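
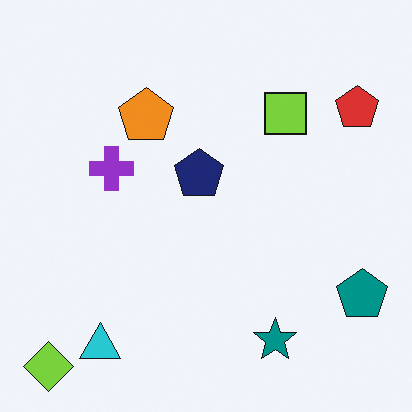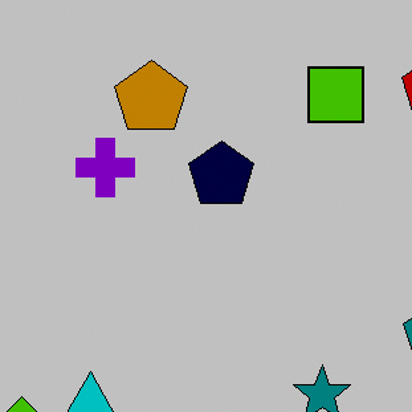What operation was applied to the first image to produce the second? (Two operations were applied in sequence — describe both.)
Heavily posterized to just a handful of flat colors, then cropped slightly and scaled back up.

Each flat color has snapped to a coarser quantized level — most visibly, the near-white background has dropped to a flat grey. The visible shapes are larger and the field of view is narrower; shapes near the original edges may be partly or wholly outside the frame — a crop-and-rescale.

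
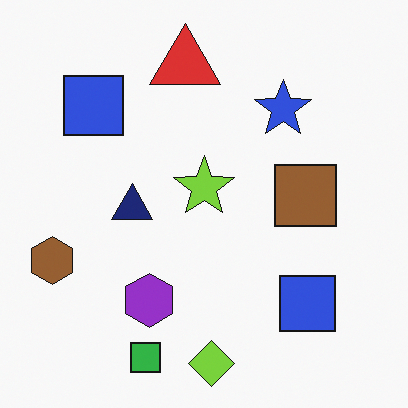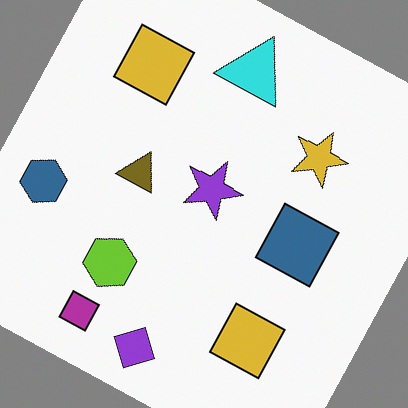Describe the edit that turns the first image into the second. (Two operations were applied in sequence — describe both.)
It was hue-shifted by a large amount, then rotated clockwise by a moderate amount.

Every shape's color has rotated by the same amount around the hue wheel — a uniform hue shift. Every shape is tilted by the same angle and the image corners show triangular fill wedges — a whole-image rotation by a non-right angle.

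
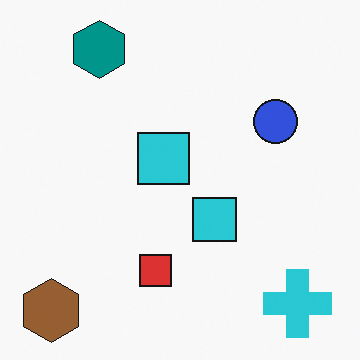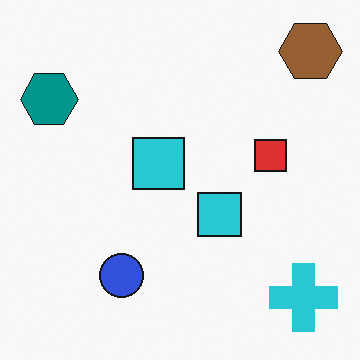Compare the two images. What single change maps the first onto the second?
The second image is the first transposed (reflected across the top-left ↔ bottom-right diagonal).

Shapes have swapped their row and column positions — what was in the top-right is now in the bottom-left — a diagonal reflection.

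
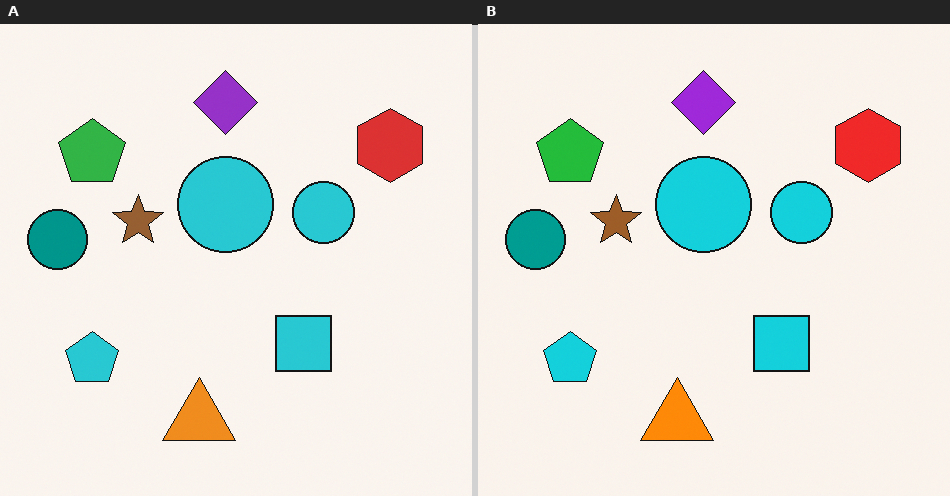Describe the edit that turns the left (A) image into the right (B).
The image was slightly oversaturated.

All colors are more vivid — a global saturation change.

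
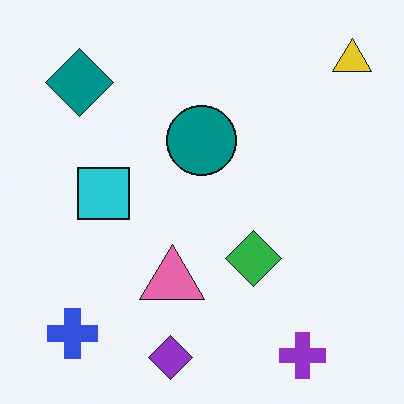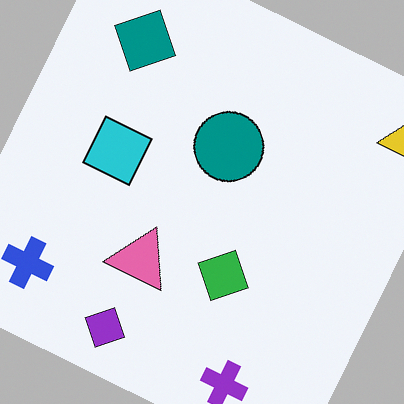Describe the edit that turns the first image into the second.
This is the original image rotated clockwise by a moderate amount.

Every shape is tilted by the same angle and the image corners show triangular fill wedges — a whole-image rotation by a non-right angle.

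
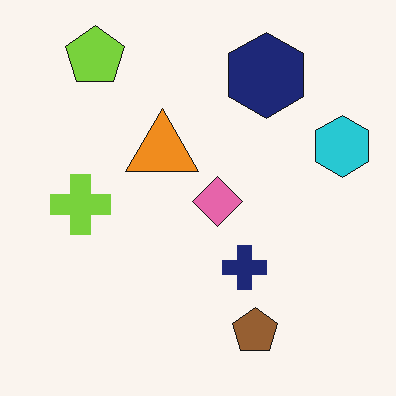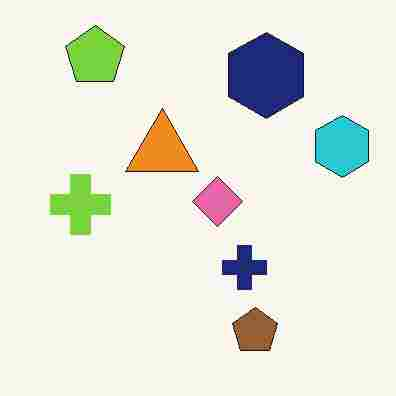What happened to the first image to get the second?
It was heavily JPEG-compressed with obvious blocking artifacts.

Blocky 8×8 compression artifacts appear around shape edges and the flat background shows ringing — characteristic JPEG degradation.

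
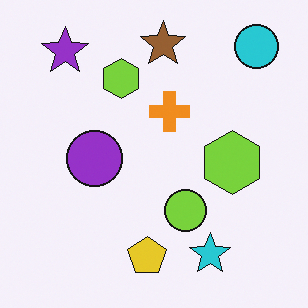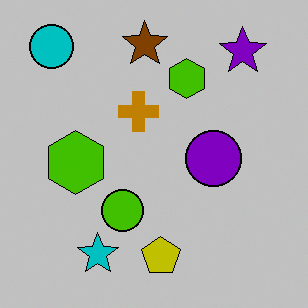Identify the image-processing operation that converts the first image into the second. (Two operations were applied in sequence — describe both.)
Flipped horizontally (left ↔ right), then aggressively posterized.

The cyan circle is in the top-right of the first image and the top-left of the second — shapes on opposite sides of the vertical midline have swapped in a mirror flip. Each flat color has snapped to a coarser quantized level — most visibly, the near-white background has dropped to a flat grey.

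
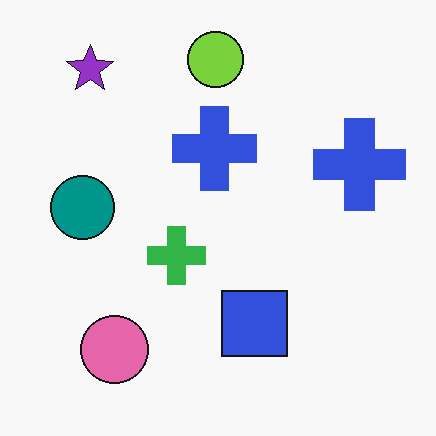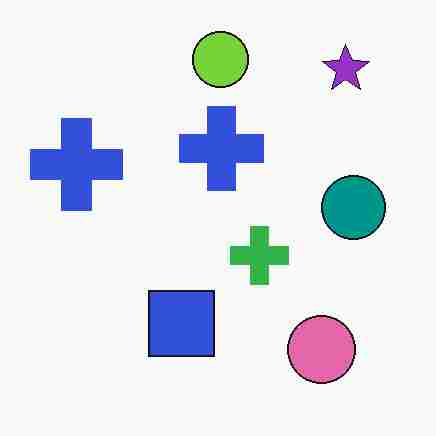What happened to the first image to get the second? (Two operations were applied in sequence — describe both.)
The image was flipped horizontally (left ↔ right), then heavily JPEG-compressed with obvious blocking artifacts.

The teal circle is in the left of the first image and the right of the second — shapes on opposite sides of the vertical midline have swapped in a mirror flip. Blocky 8×8 compression artifacts appear around shape edges and the flat background shows ringing — characteristic JPEG degradation.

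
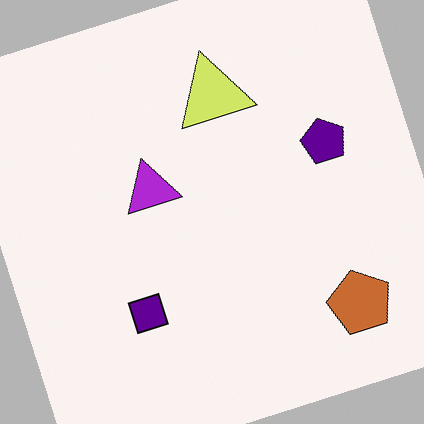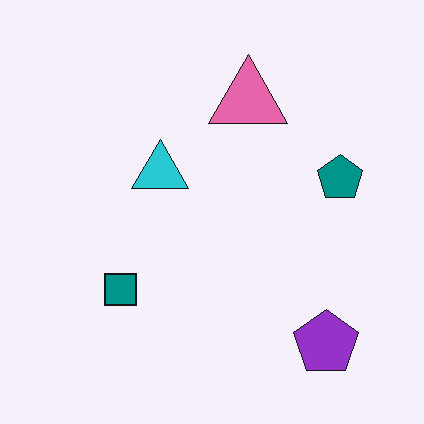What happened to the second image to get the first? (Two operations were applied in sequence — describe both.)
The transformation is: hue-shifted through roughly a third of the color wheel, then rotated counter-clockwise by a moderate amount.

Every shape's color has rotated by the same amount around the hue wheel — a uniform hue shift. Every shape is tilted by the same angle and the image corners show triangular fill wedges — a whole-image rotation by a non-right angle.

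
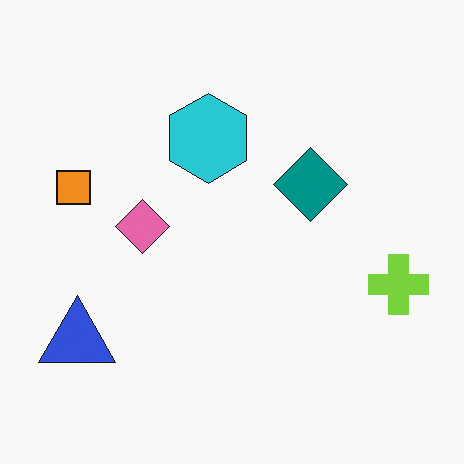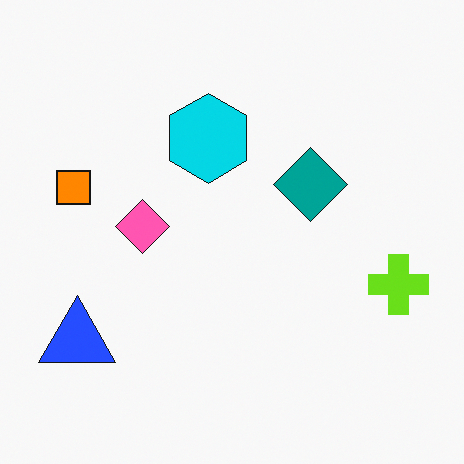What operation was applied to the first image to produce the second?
Slightly oversaturated.

All colors are more vivid — a global saturation change.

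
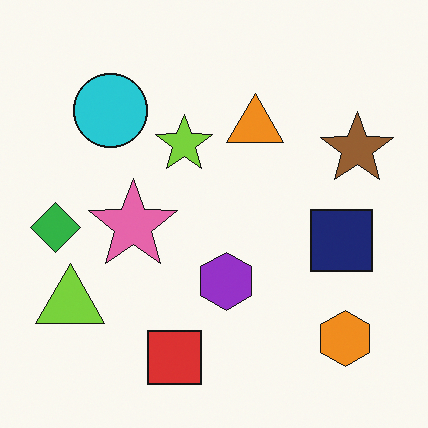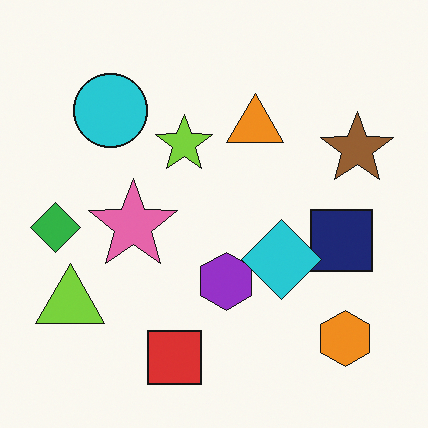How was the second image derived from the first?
The second image is the first overlaid with an additional cyan diamond.

A cyan diamond appears in the second image that is absent from the first.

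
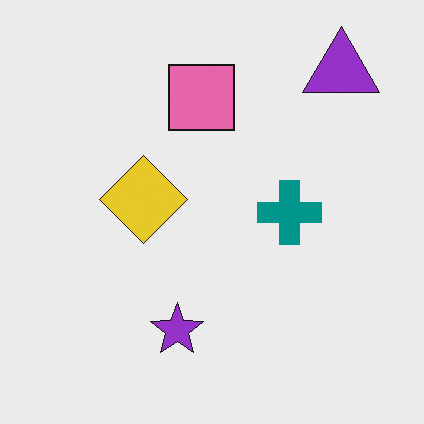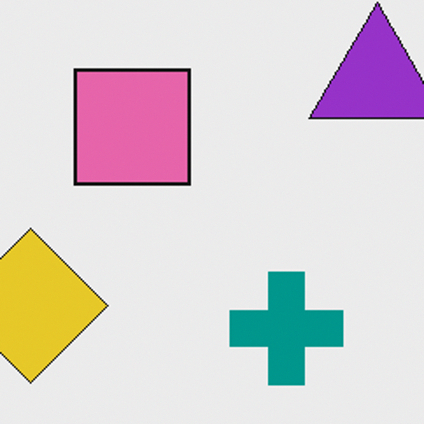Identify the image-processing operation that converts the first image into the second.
The second image is the first cropped tightly and scaled back up.

The visible shapes are larger and the field of view is narrower; shapes near the original edges may be partly or wholly outside the frame — a crop-and-rescale.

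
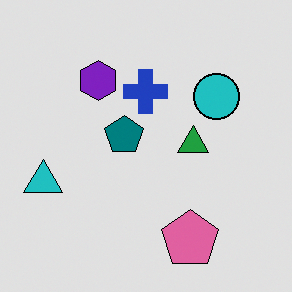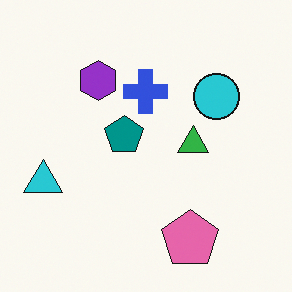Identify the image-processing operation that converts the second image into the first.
The first image is the second moderately posterized.

Each flat color has snapped to a coarser quantized level — most visibly, the near-white background has dropped to a flat grey.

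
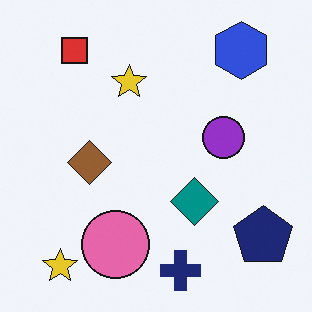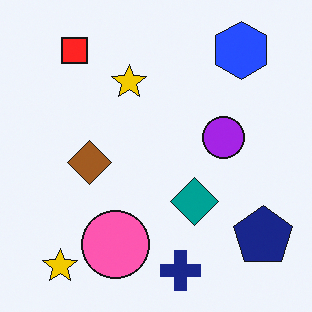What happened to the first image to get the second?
This is the original image slightly oversaturated.

All colors are more vivid — a global saturation change.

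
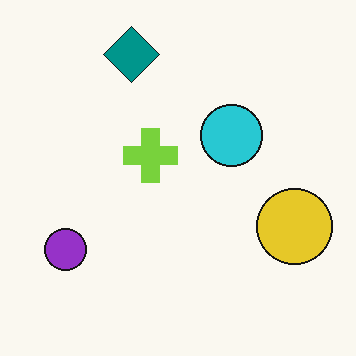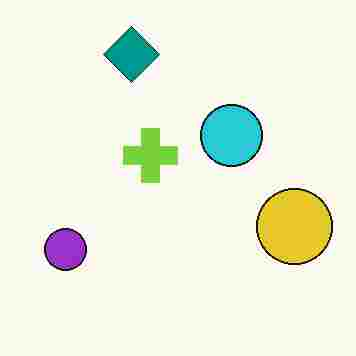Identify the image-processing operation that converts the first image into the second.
The second image is the first degraded with heavy JPEG compression.

Blocky 8×8 compression artifacts appear around shape edges and the flat background shows ringing — characteristic JPEG degradation.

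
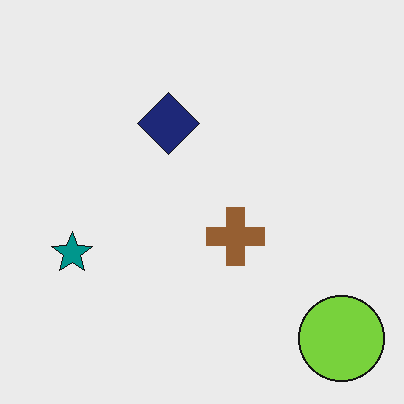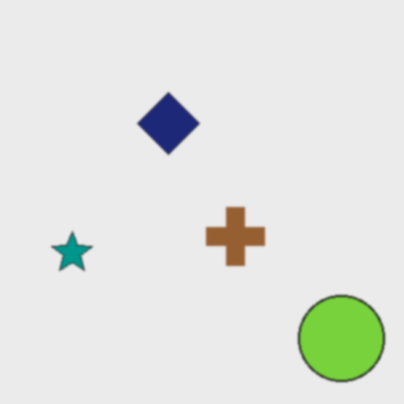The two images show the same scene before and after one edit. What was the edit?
Given a subtle gaussian blur.

Shape edges and outlines are uniformly softened across the whole image.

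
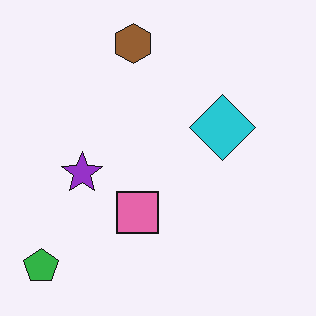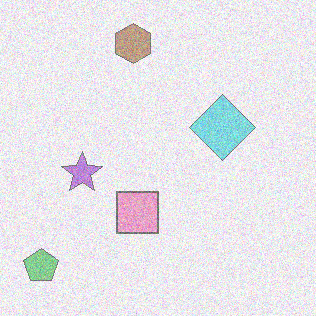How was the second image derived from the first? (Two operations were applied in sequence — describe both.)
It was given much lower contrast, then degraded with visible gaussian noise.

Tones are pushed toward mid-grey across the whole image — a global contrast change. Random speckle covers the whole image, including the flat background.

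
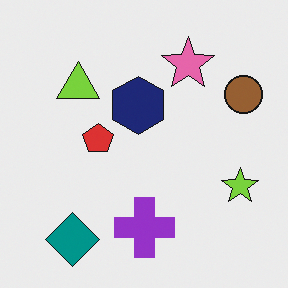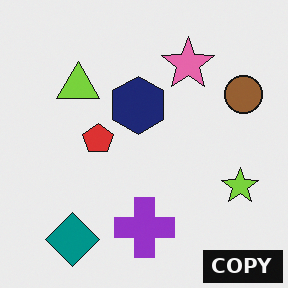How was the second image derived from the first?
The image was watermarked with the text "COPY" in the lower-right corner.

A dark label reading "COPY" appears in the lower-right corner.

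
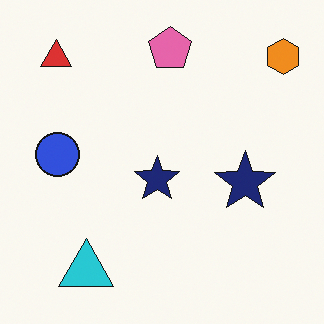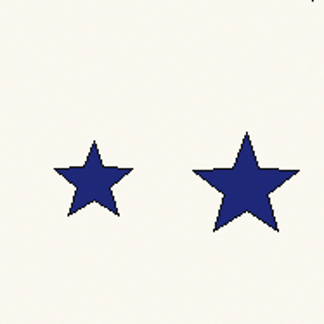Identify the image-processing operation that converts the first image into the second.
It was cropped tightly and scaled back up.

The visible shapes are larger and the field of view is narrower; shapes near the original edges may be partly or wholly outside the frame — a crop-and-rescale.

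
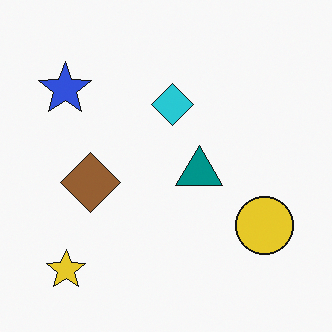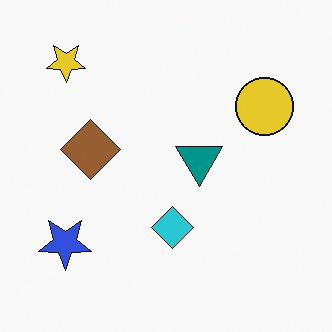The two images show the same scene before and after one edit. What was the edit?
The second image is the first flipped vertically (top ↔ bottom).

The yellow star is in the bottom-left of the first image and the top-left of the second — shapes on opposite sides of the horizontal midline have swapped in a mirror flip.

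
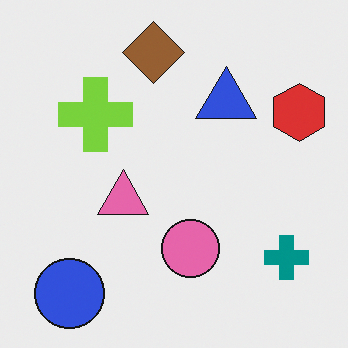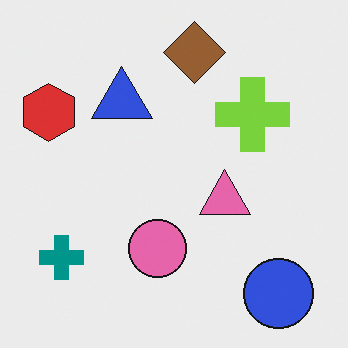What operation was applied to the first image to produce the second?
It was flipped horizontally (left ↔ right).

The red hexagon is in the top-right of the first image and the top-left of the second — shapes on opposite sides of the vertical midline have swapped in a mirror flip.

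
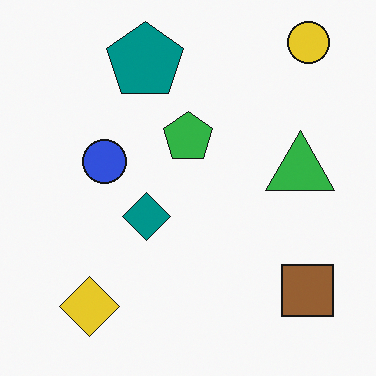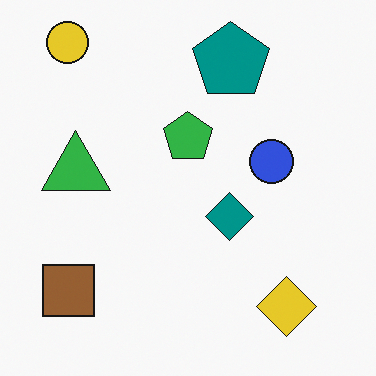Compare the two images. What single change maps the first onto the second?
This is the original image flipped horizontally (left ↔ right).

The yellow circle is in the top-right of the first image and the top-left of the second — shapes on opposite sides of the vertical midline have swapped in a mirror flip.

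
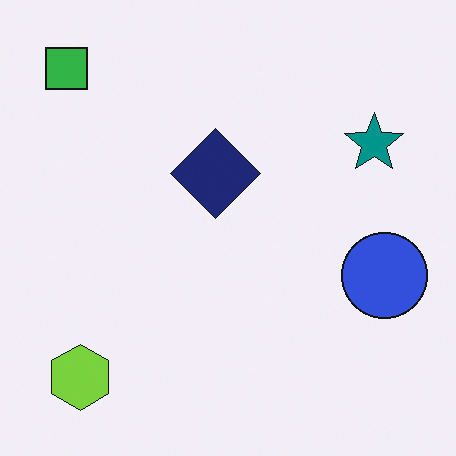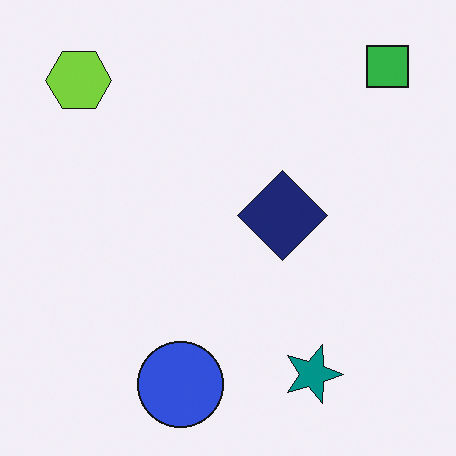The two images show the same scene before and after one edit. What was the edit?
The second image is the first rotated 90° clockwise.

The green square sits in the top-left of the first image and the top-right of the second — consistent with a whole-image 90° clockwise rotation.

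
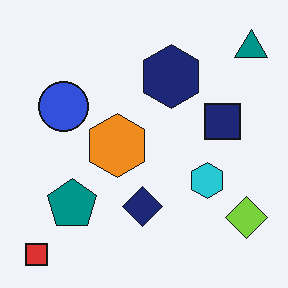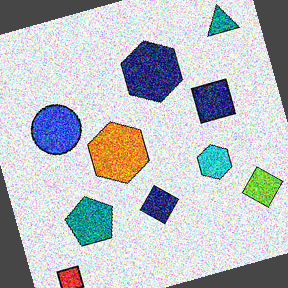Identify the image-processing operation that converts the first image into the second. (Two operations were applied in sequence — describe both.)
The second image is the first degraded with a thick layer of grain, then rotated counter-clockwise by a clearly visible amount.

Random speckle covers the whole image, including the flat background. Every shape is tilted by the same angle and the image corners show triangular fill wedges — a whole-image rotation by a non-right angle.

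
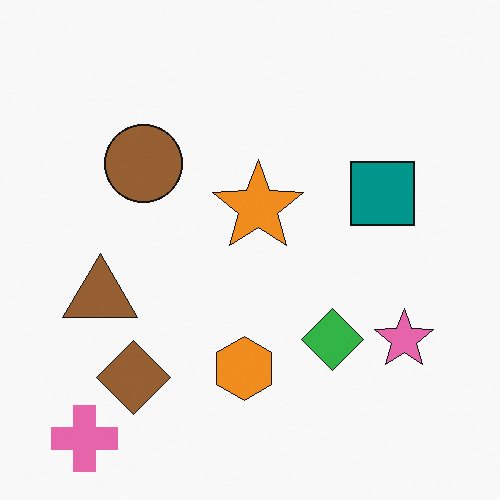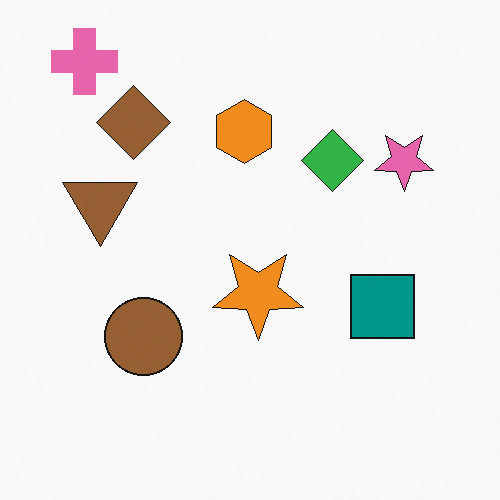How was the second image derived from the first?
The transformation is: flipped vertically (top ↔ bottom).

The pink cross is in the bottom-left of the first image and the top-left of the second — shapes on opposite sides of the horizontal midline have swapped in a mirror flip.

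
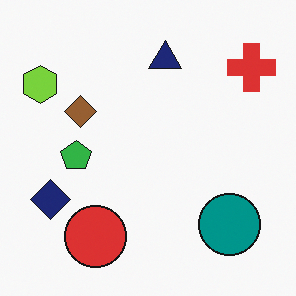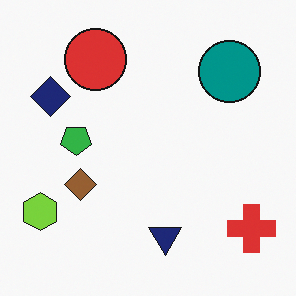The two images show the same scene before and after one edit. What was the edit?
It was flipped vertically (top ↔ bottom).

The navy triangle is in the top of the first image and the bottom of the second — shapes on opposite sides of the horizontal midline have swapped in a mirror flip.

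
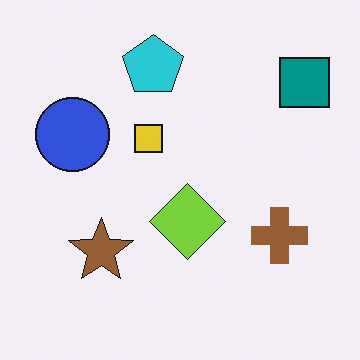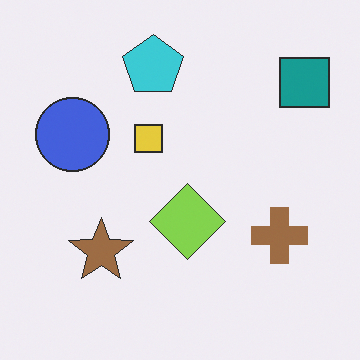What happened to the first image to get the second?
Given slightly reduced contrast.

Tones are pushed toward mid-grey across the whole image — a global contrast change.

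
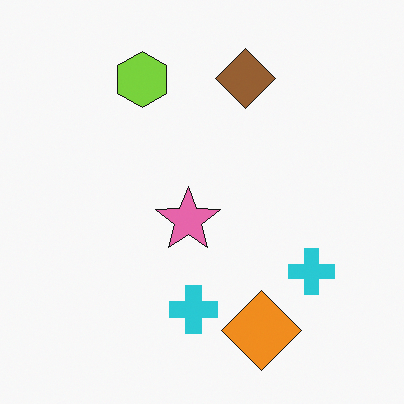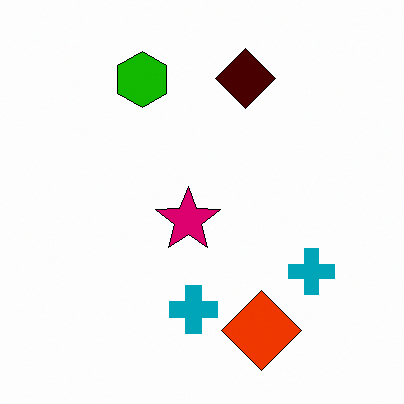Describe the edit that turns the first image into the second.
The second image is the first boosted in contrast.

Tones are pushed away from mid-grey across the whole image — a global contrast change.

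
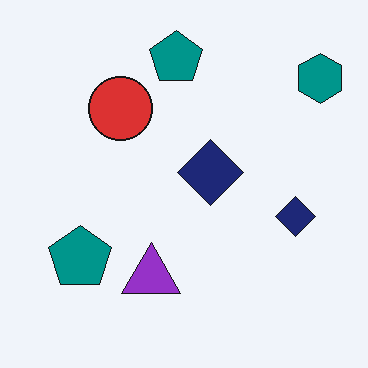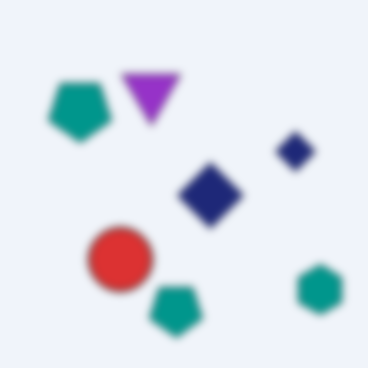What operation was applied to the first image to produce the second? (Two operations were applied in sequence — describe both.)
The transformation is: moderately blurred, then flipped vertically (top ↔ bottom).

Shape edges and outlines are uniformly softened across the whole image. The teal hexagon is in the top-right of the first image and the bottom-right of the second — shapes on opposite sides of the horizontal midline have swapped in a mirror flip.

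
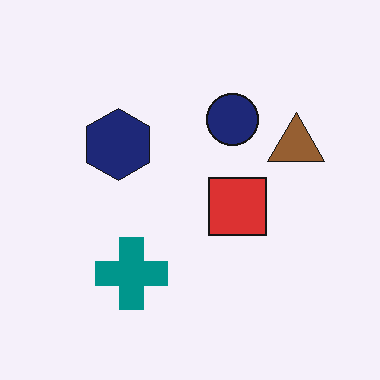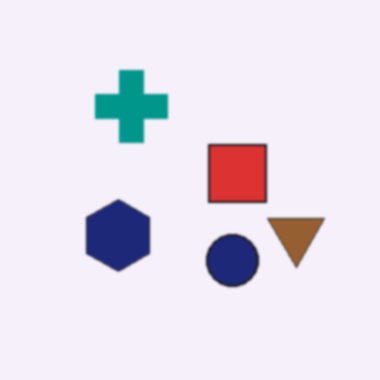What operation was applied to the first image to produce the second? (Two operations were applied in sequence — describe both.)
The transformation is: flipped vertically (top ↔ bottom), then slightly softened.

The teal cross is in the bottom of the first image and the top of the second — shapes on opposite sides of the horizontal midline have swapped in a mirror flip. Shape edges and outlines are uniformly softened across the whole image.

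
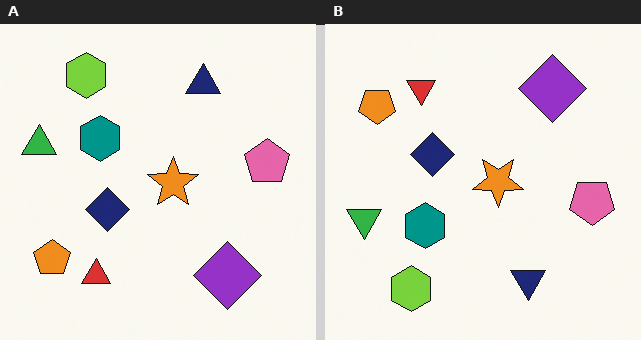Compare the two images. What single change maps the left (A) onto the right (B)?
The transformation is: flipped vertically (top ↔ bottom).

The lime hexagon is in the top-left of the left (A) image and the bottom-left of the right (B) — shapes on opposite sides of the horizontal midline have swapped in a mirror flip.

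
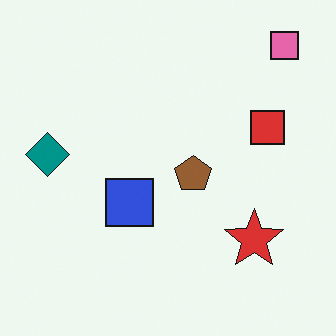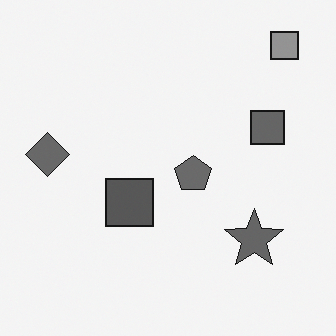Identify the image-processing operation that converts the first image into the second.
The transformation is: converted to grayscale.

All color is removed — every shape is now a shade of grey.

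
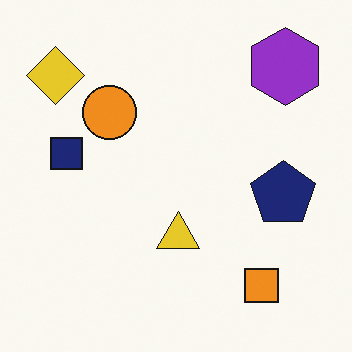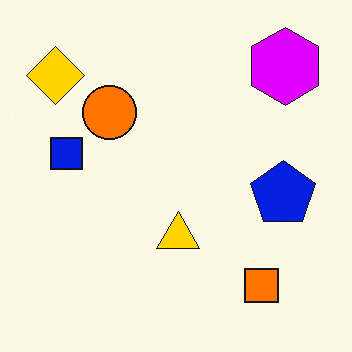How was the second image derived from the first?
The second image is the first heavily oversaturated.

All colors are more vivid — a global saturation change.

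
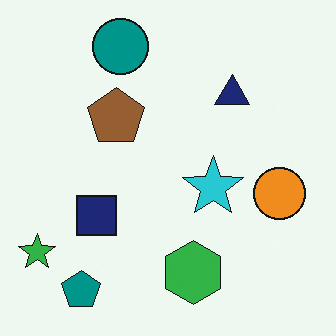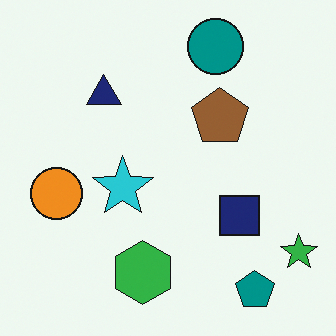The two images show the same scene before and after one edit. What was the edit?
Flipped horizontally (left ↔ right).

The green star is in the bottom-left of the first image and the bottom-right of the second — shapes on opposite sides of the vertical midline have swapped in a mirror flip.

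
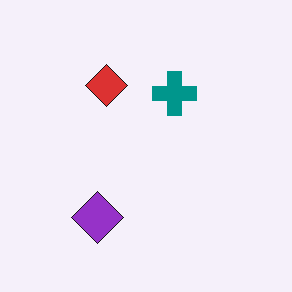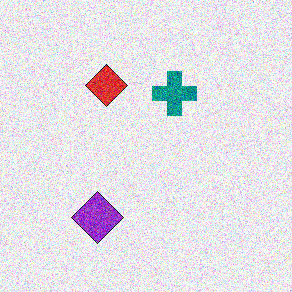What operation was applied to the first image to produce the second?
This is the original image degraded with a thick layer of grain.

Random speckle covers the whole image, including the flat background.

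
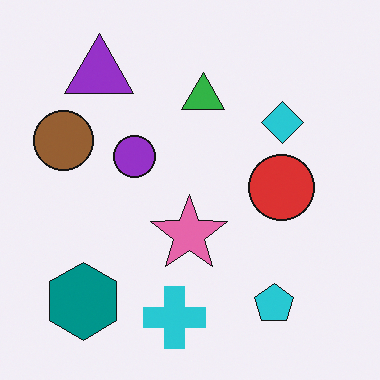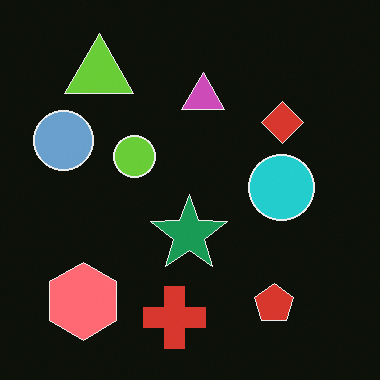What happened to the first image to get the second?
The second image is the first color-inverted (negative).

The light background has become dark and every shape's color is its complement — a photographic negative.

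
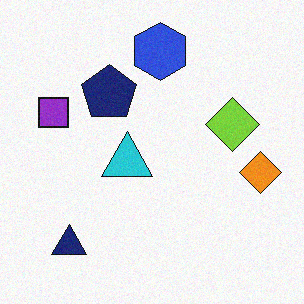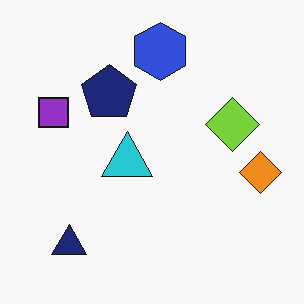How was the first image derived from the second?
The image was degraded with a light layer of grain.

Random speckle covers the whole image, including the flat background.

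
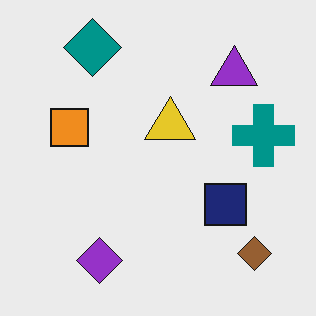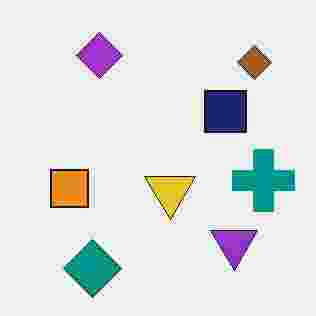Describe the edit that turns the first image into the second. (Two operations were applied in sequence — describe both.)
Flipped vertically (top ↔ bottom), then degraded with heavy JPEG compression.

The teal diamond is in the top-left of the first image and the bottom-left of the second — shapes on opposite sides of the horizontal midline have swapped in a mirror flip. Blocky 8×8 compression artifacts appear around shape edges and the flat background shows ringing — characteristic JPEG degradation.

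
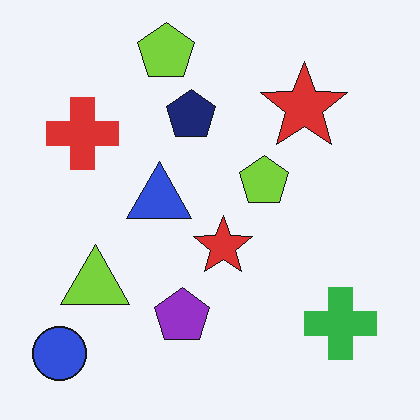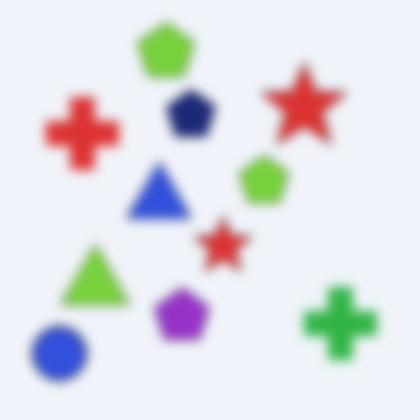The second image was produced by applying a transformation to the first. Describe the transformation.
It was strongly gaussian-blurred.

Shape edges and outlines are uniformly softened across the whole image.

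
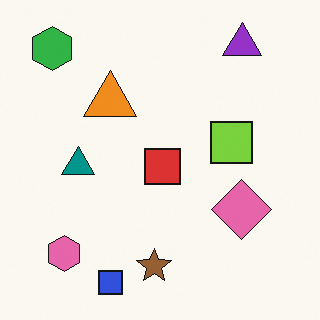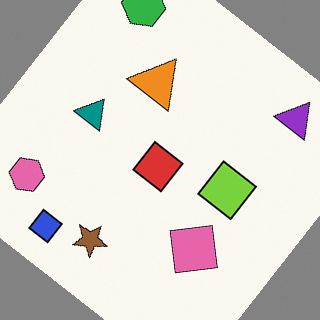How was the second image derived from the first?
The second image is the first rotated clockwise by a large amount — several tens of degrees.

Every shape is tilted by the same angle and the image corners show triangular fill wedges — a whole-image rotation by a non-right angle.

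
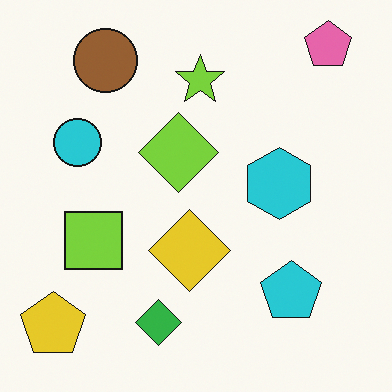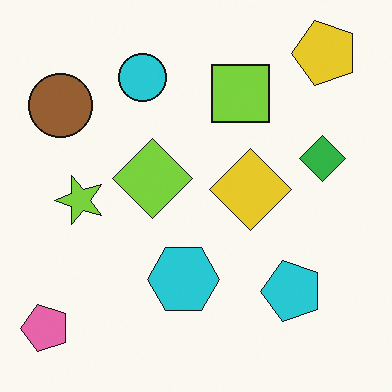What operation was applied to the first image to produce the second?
The second image is the first transposed (reflected across the top-left ↔ bottom-right diagonal).

Shapes have swapped their row and column positions — what was in the top-right is now in the bottom-left — a diagonal reflection.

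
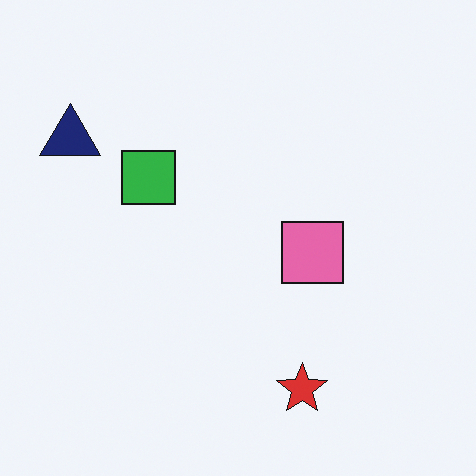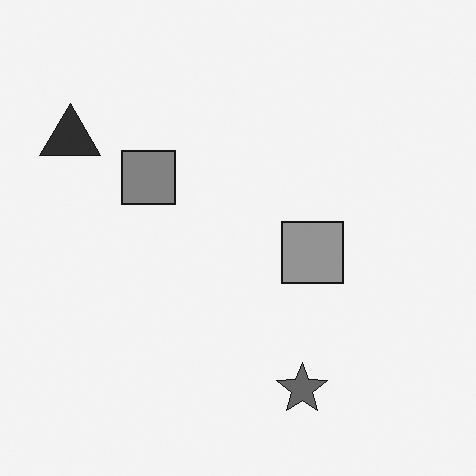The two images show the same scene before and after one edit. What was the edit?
It was converted to grayscale.

All color is removed — every shape is now a shade of grey.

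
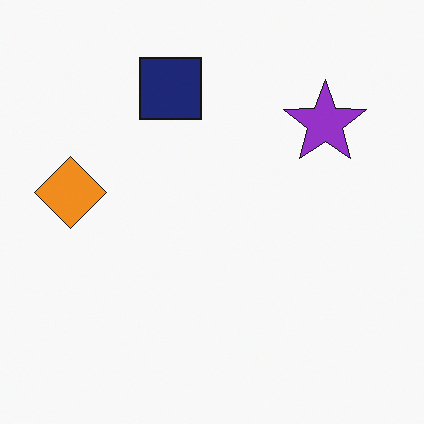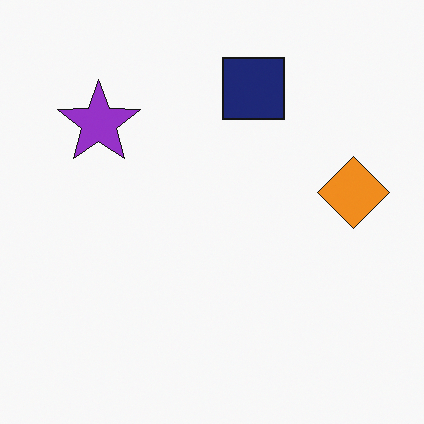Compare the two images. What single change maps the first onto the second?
The transformation is: flipped horizontally (left ↔ right).

The orange diamond is in the left of the first image and the right of the second — shapes on opposite sides of the vertical midline have swapped in a mirror flip.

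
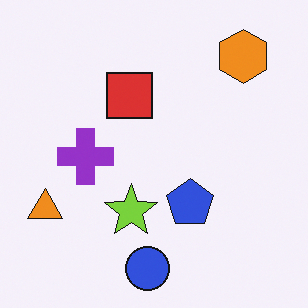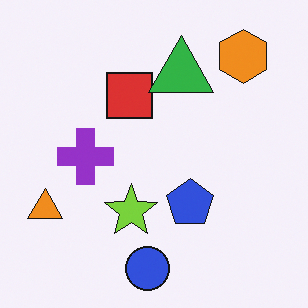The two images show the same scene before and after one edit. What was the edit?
The image was overlaid with an additional green triangle.

A green triangle appears in the second image that is absent from the first.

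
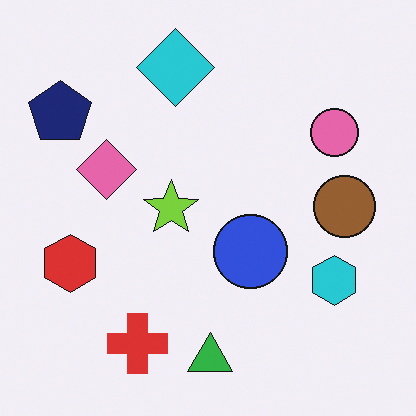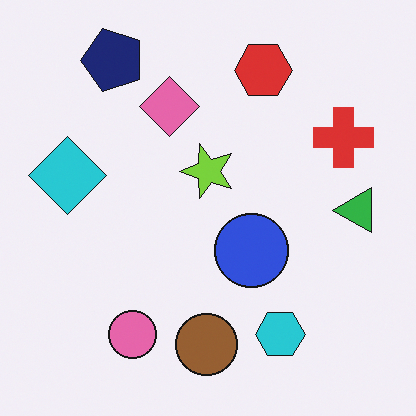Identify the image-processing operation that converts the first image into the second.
The second image is the first transposed (reflected across the top-left ↔ bottom-right diagonal).

Shapes have swapped their row and column positions — what was in the top-right is now in the bottom-left — a diagonal reflection.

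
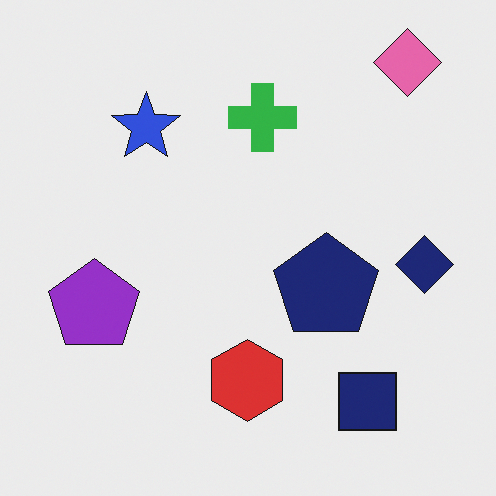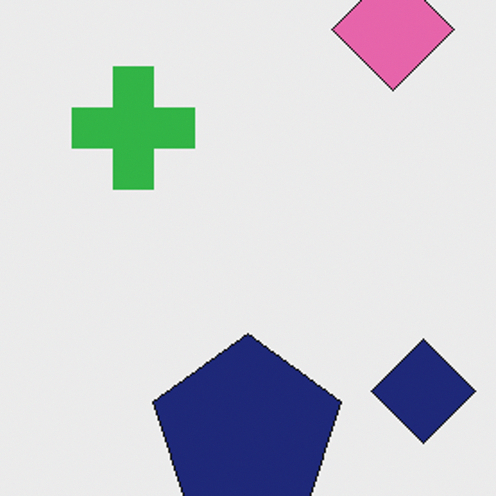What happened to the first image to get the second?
It was cropped tightly and scaled back up.

The visible shapes are larger and the field of view is narrower; shapes near the original edges may be partly or wholly outside the frame — a crop-and-rescale.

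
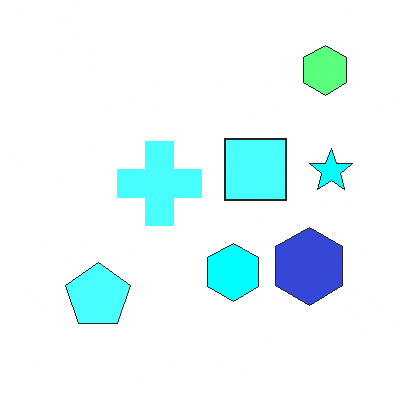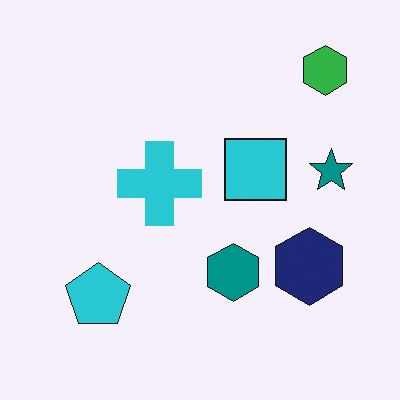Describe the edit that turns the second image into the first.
It was noticeably brightened.

Every pixel — background and shapes alike — is uniformly brightened.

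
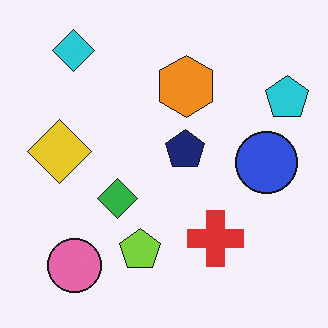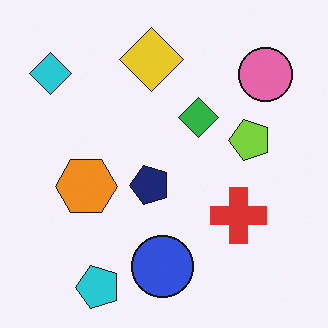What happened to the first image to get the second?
The transformation is: transposed (reflected across the top-left ↔ bottom-right diagonal).

Shapes have swapped their row and column positions — what was in the top-right is now in the bottom-left — a diagonal reflection.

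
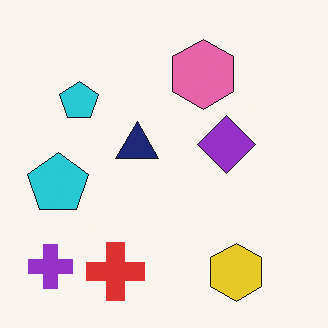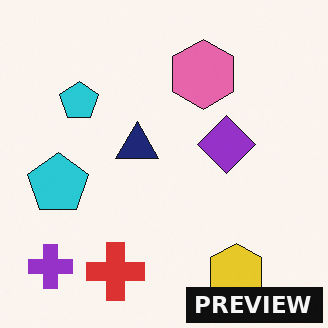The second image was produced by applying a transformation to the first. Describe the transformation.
The transformation is: watermarked with the text "PREVIEW" in the lower-right corner.

A dark label reading "PREVIEW" appears in the lower-right corner.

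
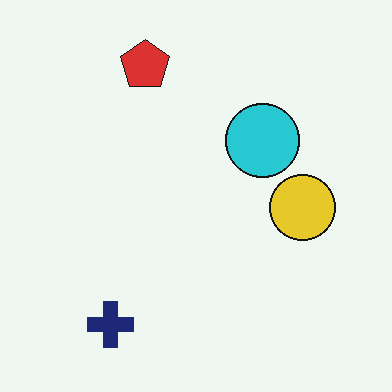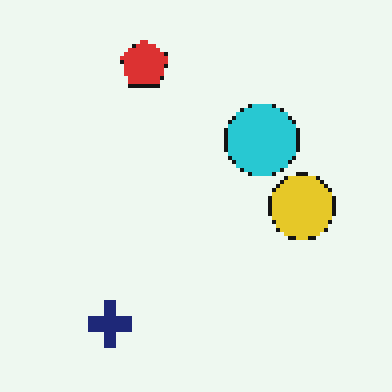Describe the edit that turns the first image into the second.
The image was mildly pixelated.

Shapes are reduced to large square blocks; fine edges and outlines are lost — a downscale-then-upscale (mosaic) effect.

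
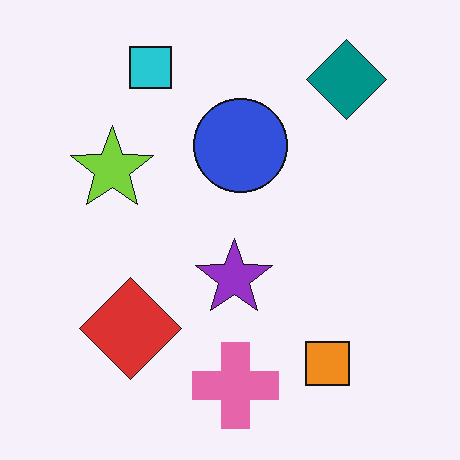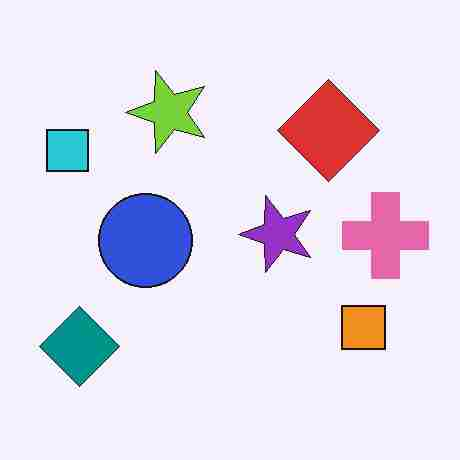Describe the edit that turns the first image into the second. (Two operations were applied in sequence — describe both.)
The transformation is: transposed (reflected across the top-left ↔ bottom-right diagonal), then degraded with heavy JPEG compression.

Shapes have swapped their row and column positions — what was in the top-right is now in the bottom-left — a diagonal reflection. Blocky 8×8 compression artifacts appear around shape edges and the flat background shows ringing — characteristic JPEG degradation.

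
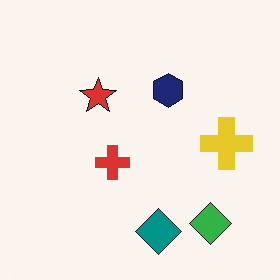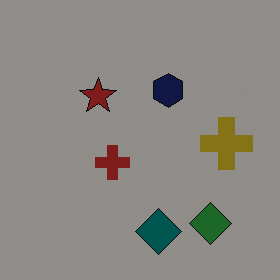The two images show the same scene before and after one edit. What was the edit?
Noticeably darkened.

Every pixel — background and shapes alike — is uniformly darkened.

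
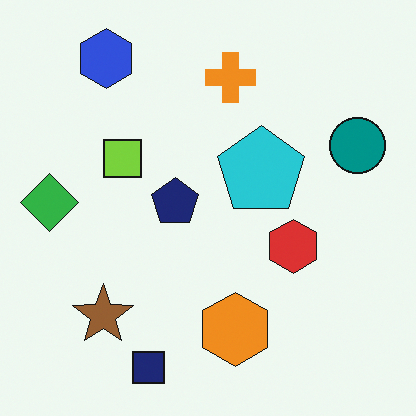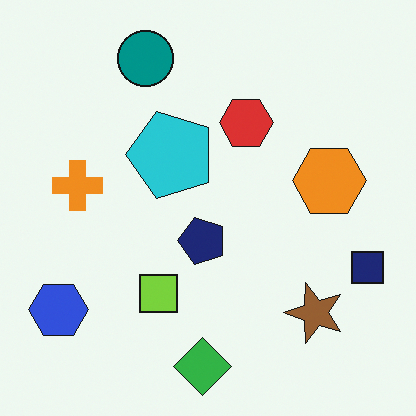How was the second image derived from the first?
The second image is the first rotated 90° counter-clockwise.

The blue hexagon sits in the top-left of the first image and the bottom-left of the second — consistent with a whole-image 90° counter-clockwise rotation.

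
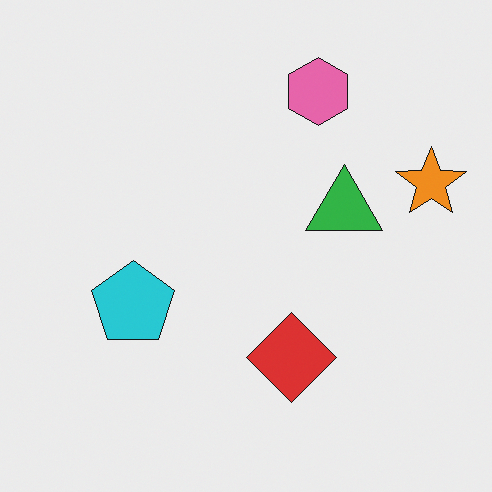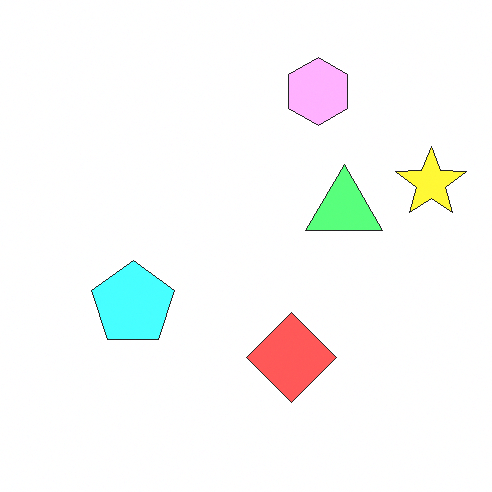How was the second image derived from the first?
The image was substantially brightened.

Every pixel — background and shapes alike — is uniformly brightened.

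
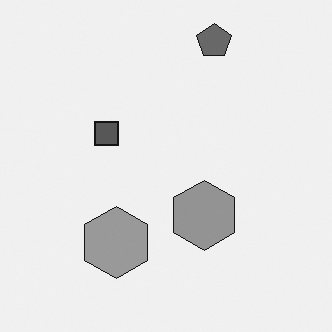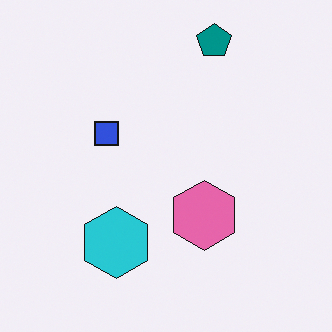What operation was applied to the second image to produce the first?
The first image is the second converted to grayscale.

All color is removed — every shape is now a shade of grey.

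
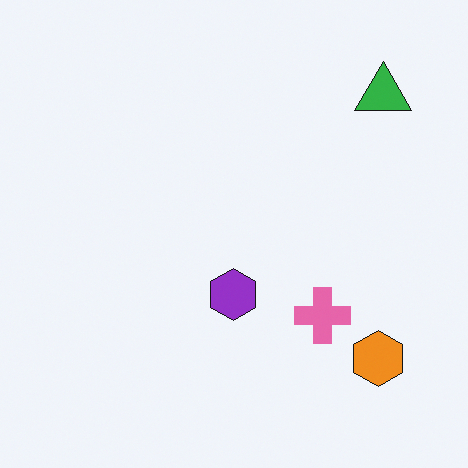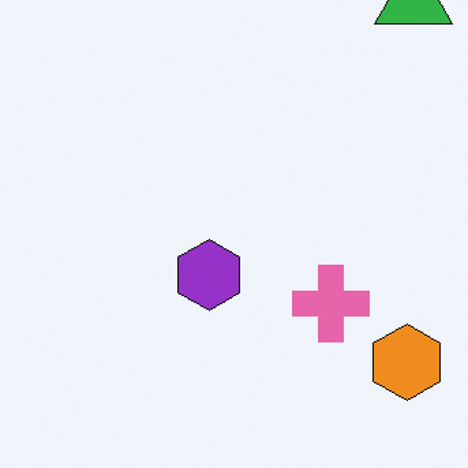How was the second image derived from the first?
This is the original image cropped slightly and scaled back up.

The visible shapes are larger and the field of view is narrower; shapes near the original edges may be partly or wholly outside the frame — a crop-and-rescale.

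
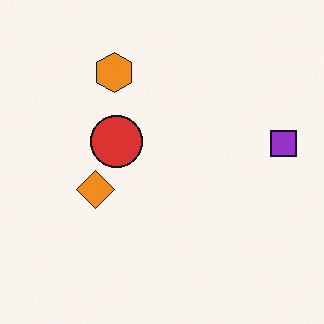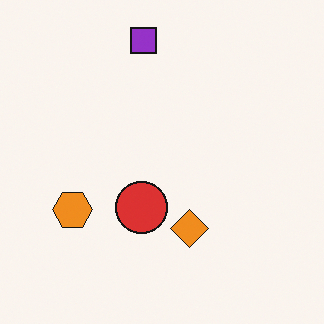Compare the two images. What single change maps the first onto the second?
The second image is the first rotated 90° counter-clockwise.

The purple square sits in the right of the first image and the top of the second — consistent with a whole-image 90° counter-clockwise rotation.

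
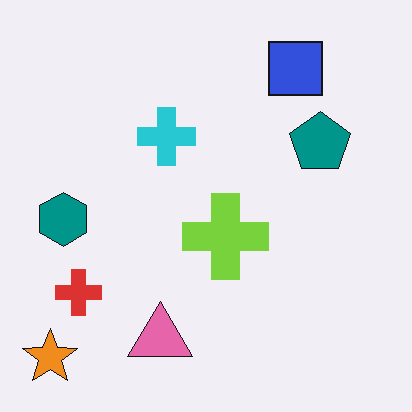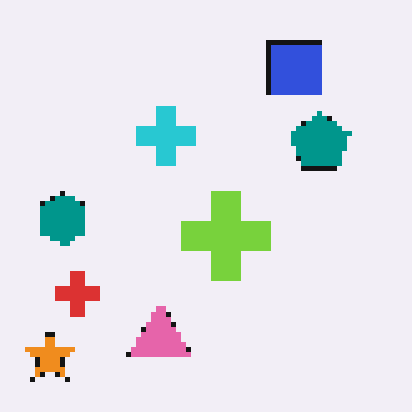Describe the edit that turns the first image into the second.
The image was mildly pixelated.

Shapes are reduced to large square blocks; fine edges and outlines are lost — a downscale-then-upscale (mosaic) effect.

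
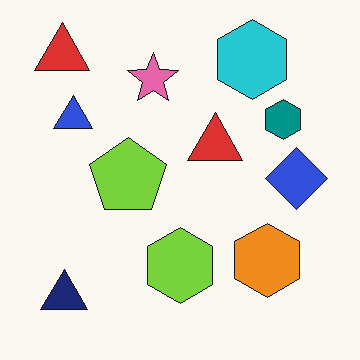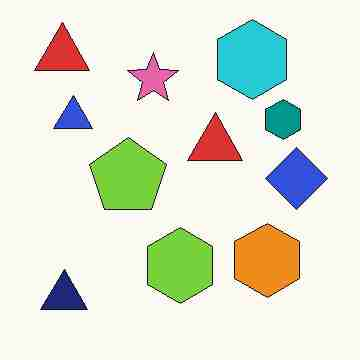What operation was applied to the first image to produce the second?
Heavily JPEG-compressed with obvious blocking artifacts.

Blocky 8×8 compression artifacts appear around shape edges and the flat background shows ringing — characteristic JPEG degradation.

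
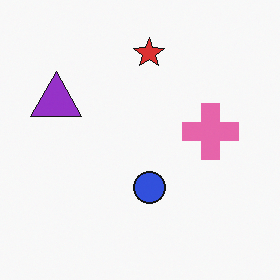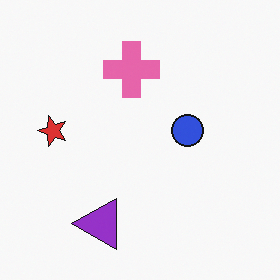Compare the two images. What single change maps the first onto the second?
This is the original image rotated 90° counter-clockwise.

The purple triangle sits in the left of the first image and the bottom of the second — consistent with a whole-image 90° counter-clockwise rotation.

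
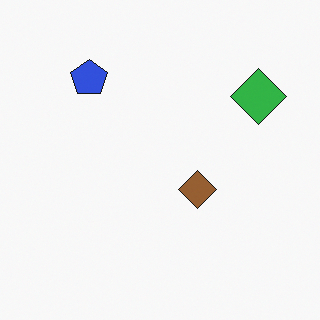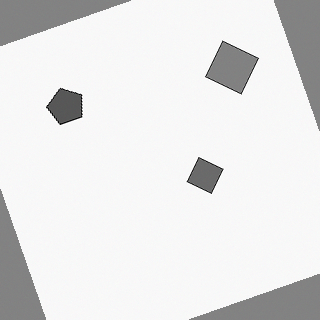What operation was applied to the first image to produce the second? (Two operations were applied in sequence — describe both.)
Converted to grayscale, then rotated counter-clockwise by a moderate amount.

All color is removed — every shape is now a shade of grey. Every shape is tilted by the same angle and the image corners show triangular fill wedges — a whole-image rotation by a non-right angle.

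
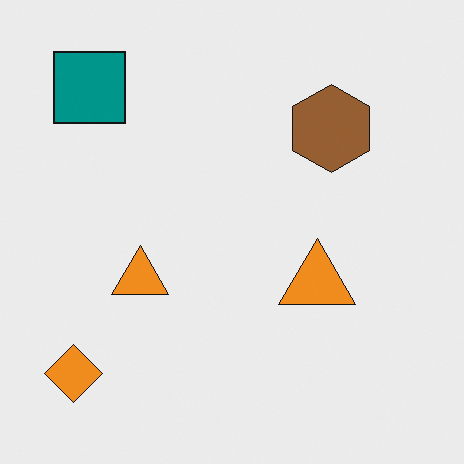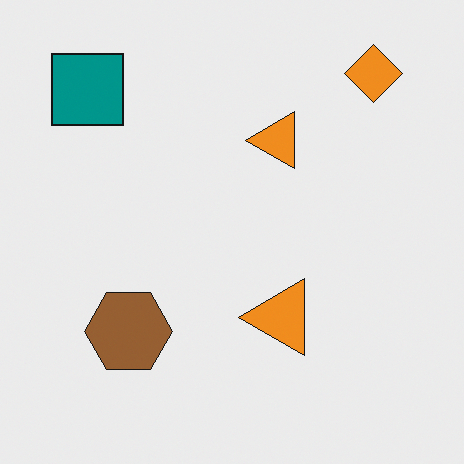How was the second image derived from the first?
The transformation is: transposed (reflected across the top-left ↔ bottom-right diagonal).

Shapes have swapped their row and column positions — what was in the top-right is now in the bottom-left — a diagonal reflection.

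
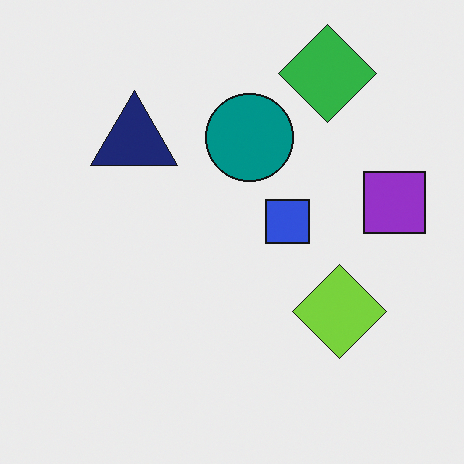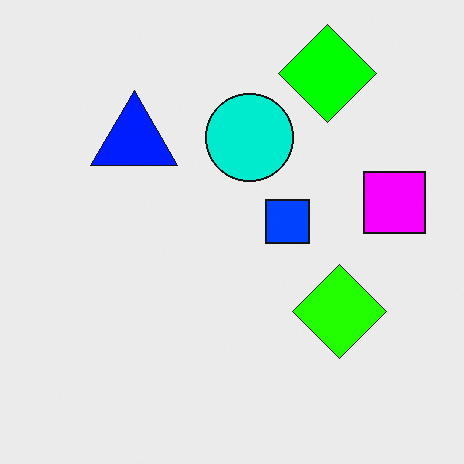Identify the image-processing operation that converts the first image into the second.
Made much more vivid (saturation change).

All colors are more vivid — a global saturation change.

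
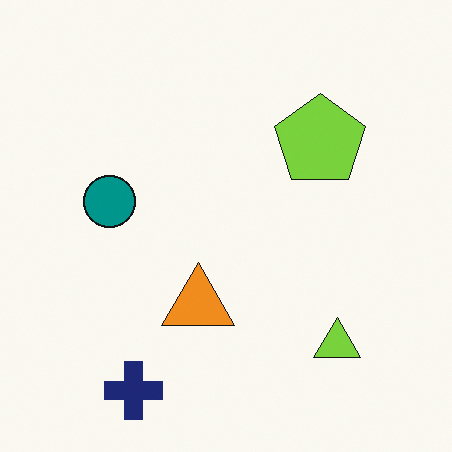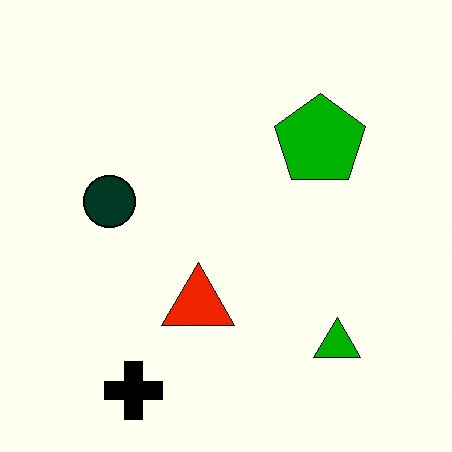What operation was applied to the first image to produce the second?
It was given much higher contrast.

Tones are pushed away from mid-grey across the whole image — a global contrast change.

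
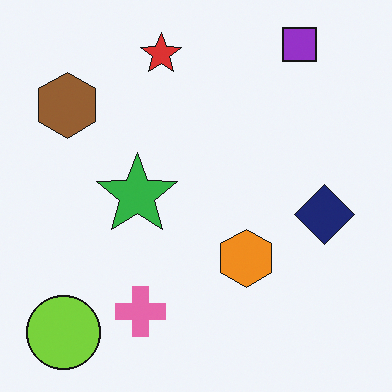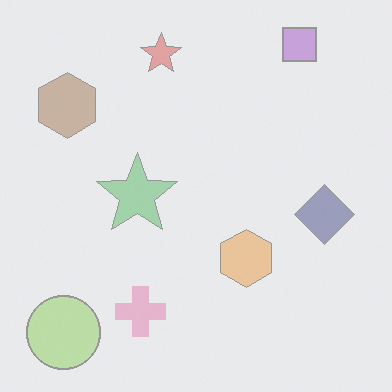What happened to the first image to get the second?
The second image is the first given much lower contrast.

Tones are pushed toward mid-grey across the whole image — a global contrast change.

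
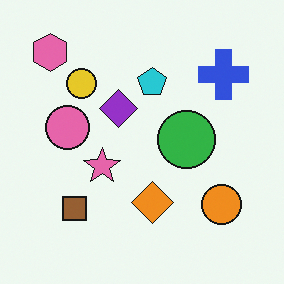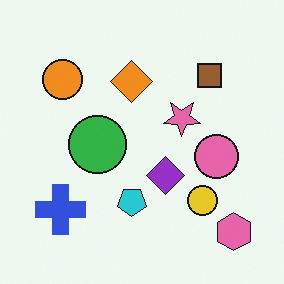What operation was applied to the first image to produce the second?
The transformation is: rotated 180°.

The pink hexagon sits in the top-left of the first image and the bottom-right of the second — consistent with a whole-image 180° rotation.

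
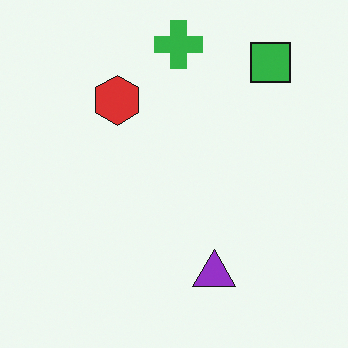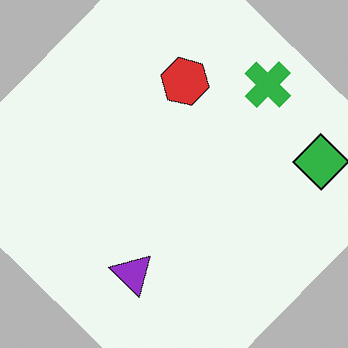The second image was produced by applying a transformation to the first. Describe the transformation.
The transformation is: rotated clockwise by a large amount — several tens of degrees.

Every shape is tilted by the same angle and the image corners show triangular fill wedges — a whole-image rotation by a non-right angle.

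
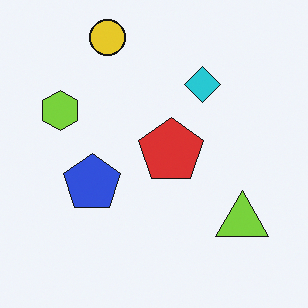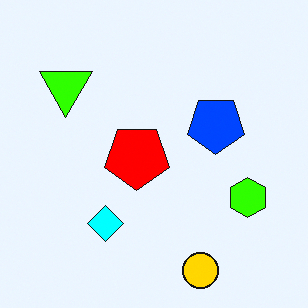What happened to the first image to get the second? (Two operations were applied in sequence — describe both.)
This is the original image rotated 180°, then heavily oversaturated.

The yellow circle sits in the top of the first image and the bottom of the second — consistent with a whole-image 180° rotation. All colors are more vivid — a global saturation change.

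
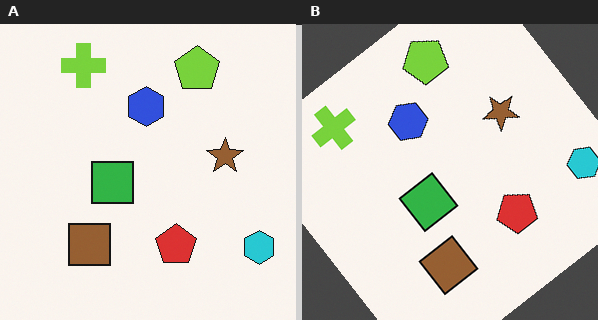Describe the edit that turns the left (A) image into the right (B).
It was rotated counter-clockwise by a large amount — several tens of degrees.

Every shape is tilted by the same angle and the image corners show triangular fill wedges — a whole-image rotation by a non-right angle.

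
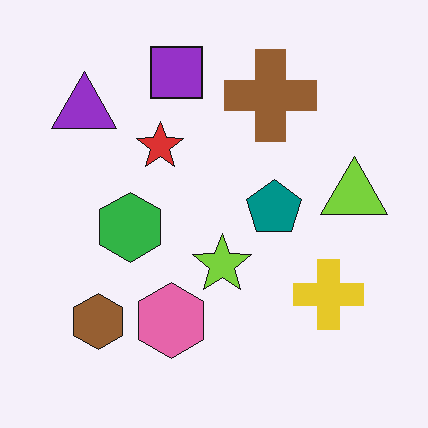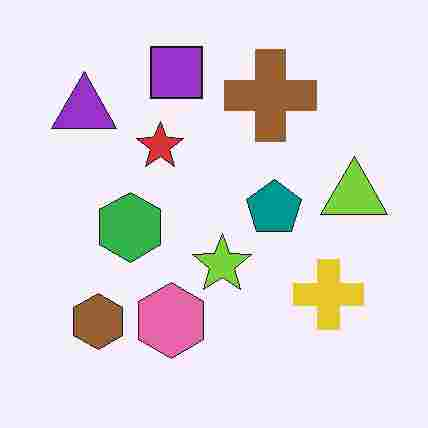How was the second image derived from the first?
The transformation is: degraded with heavy JPEG compression.

Blocky 8×8 compression artifacts appear around shape edges and the flat background shows ringing — characteristic JPEG degradation.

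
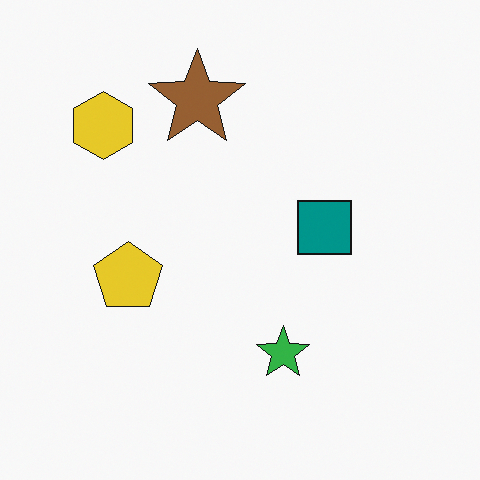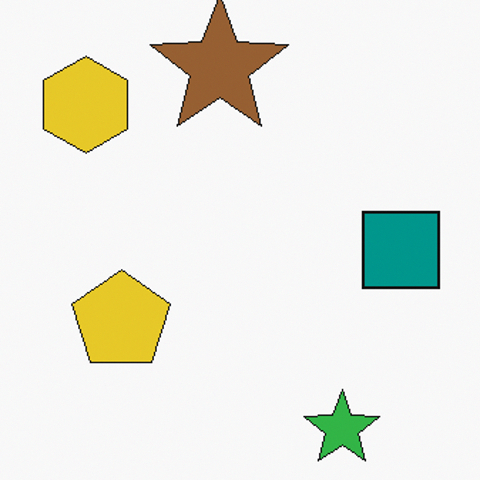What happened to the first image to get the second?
The image was cropped slightly and scaled back up.

The visible shapes are larger and the field of view is narrower; shapes near the original edges may be partly or wholly outside the frame — a crop-and-rescale.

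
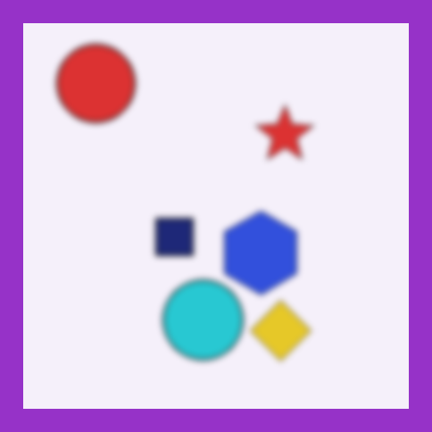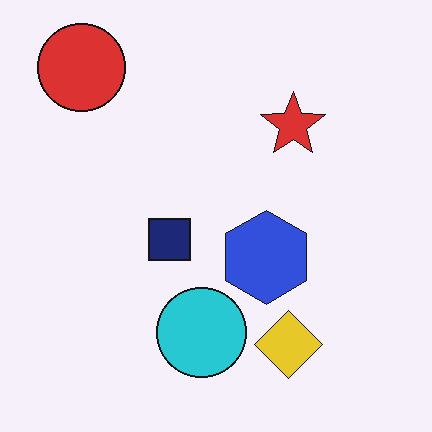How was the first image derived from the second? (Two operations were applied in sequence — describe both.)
The first image is the second moderately blurred, then framed with a purple border.

Shape edges and outlines are uniformly softened across the whole image. A solid purple frame runs around the edge of the first image, with the content slightly shrunk inside it.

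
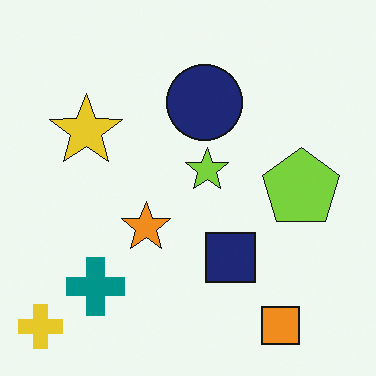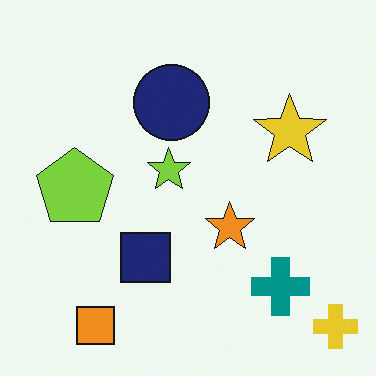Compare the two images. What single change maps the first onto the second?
It was flipped horizontally (left ↔ right).

The yellow cross is in the bottom-left of the first image and the bottom-right of the second — shapes on opposite sides of the vertical midline have swapped in a mirror flip.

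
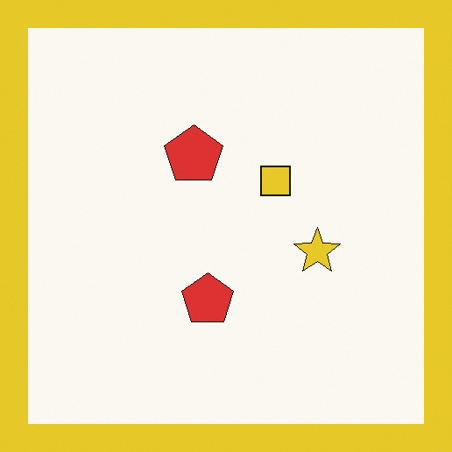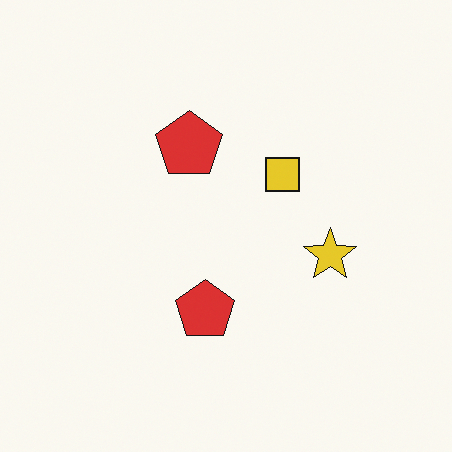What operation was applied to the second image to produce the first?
The transformation is: framed with a yellow border.

A solid yellow frame runs around the edge of the first image, with the content slightly shrunk inside it.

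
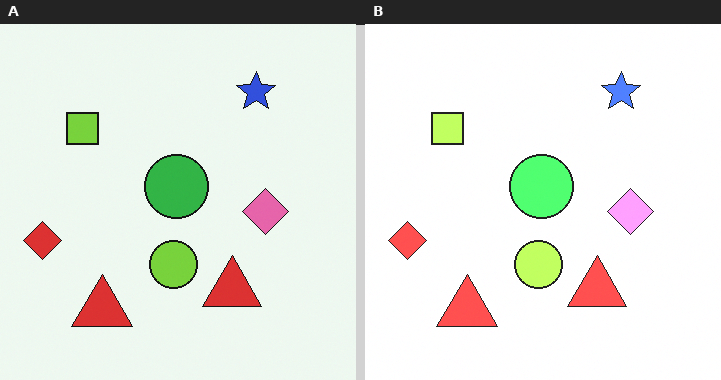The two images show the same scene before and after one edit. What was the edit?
The image was brightened a lot.

Every pixel — background and shapes alike — is uniformly brightened.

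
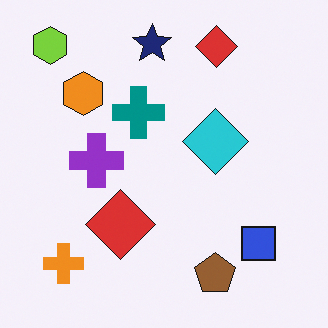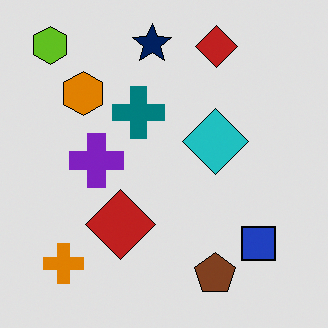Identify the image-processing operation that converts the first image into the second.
This is the original image posterized to a reduced palette.

Each flat color has snapped to a coarser quantized level — most visibly, the near-white background has dropped to a flat grey.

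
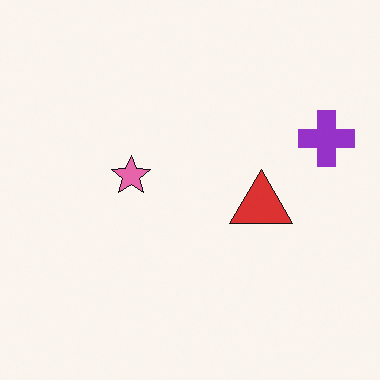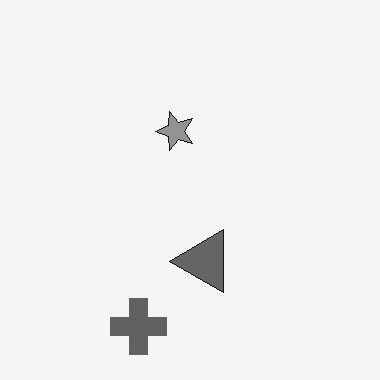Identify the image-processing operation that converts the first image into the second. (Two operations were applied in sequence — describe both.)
It was converted to grayscale, then transposed (reflected across the top-left ↔ bottom-right diagonal).

All color is removed — every shape is now a shade of grey. Shapes have swapped their row and column positions — what was in the top-right is now in the bottom-left — a diagonal reflection.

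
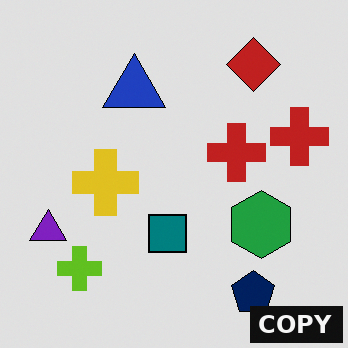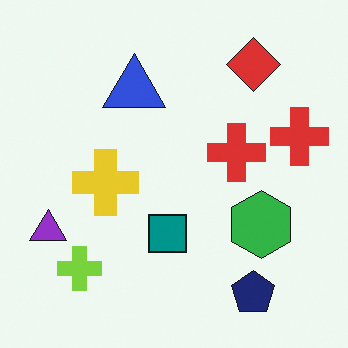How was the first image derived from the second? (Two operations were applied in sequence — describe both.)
This is the original image moderately posterized, then watermarked with the text "COPY" in the lower-right corner.

Each flat color has snapped to a coarser quantized level — most visibly, the near-white background has dropped to a flat grey. A dark label reading "COPY" appears in the lower-right corner.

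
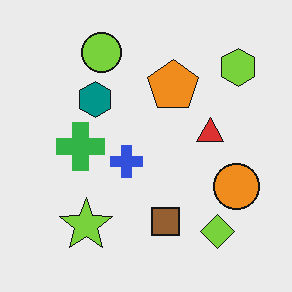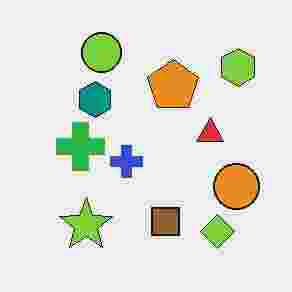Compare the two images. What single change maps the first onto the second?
The transformation is: degraded with heavy JPEG compression.

Blocky 8×8 compression artifacts appear around shape edges and the flat background shows ringing — characteristic JPEG degradation.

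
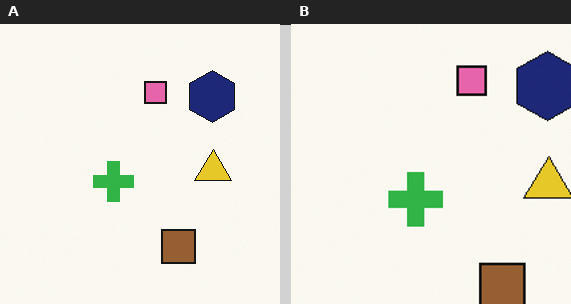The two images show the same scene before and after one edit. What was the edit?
It was cropped to a modestly smaller region and rescaled.

The visible shapes are larger and the field of view is narrower; shapes near the original edges may be partly or wholly outside the frame — a crop-and-rescale.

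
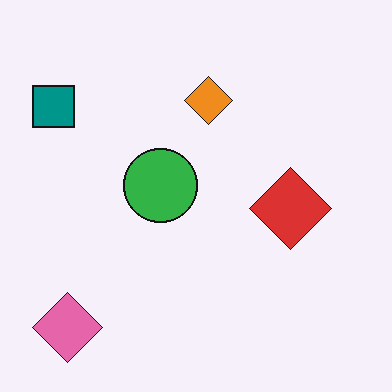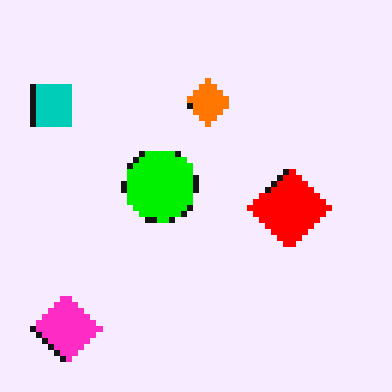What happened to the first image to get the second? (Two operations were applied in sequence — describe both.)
The second image is the first moderately pixelated, then heavily oversaturated.

Shapes are reduced to large square blocks; fine edges and outlines are lost — a downscale-then-upscale (mosaic) effect. All colors are more vivid — a global saturation change.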